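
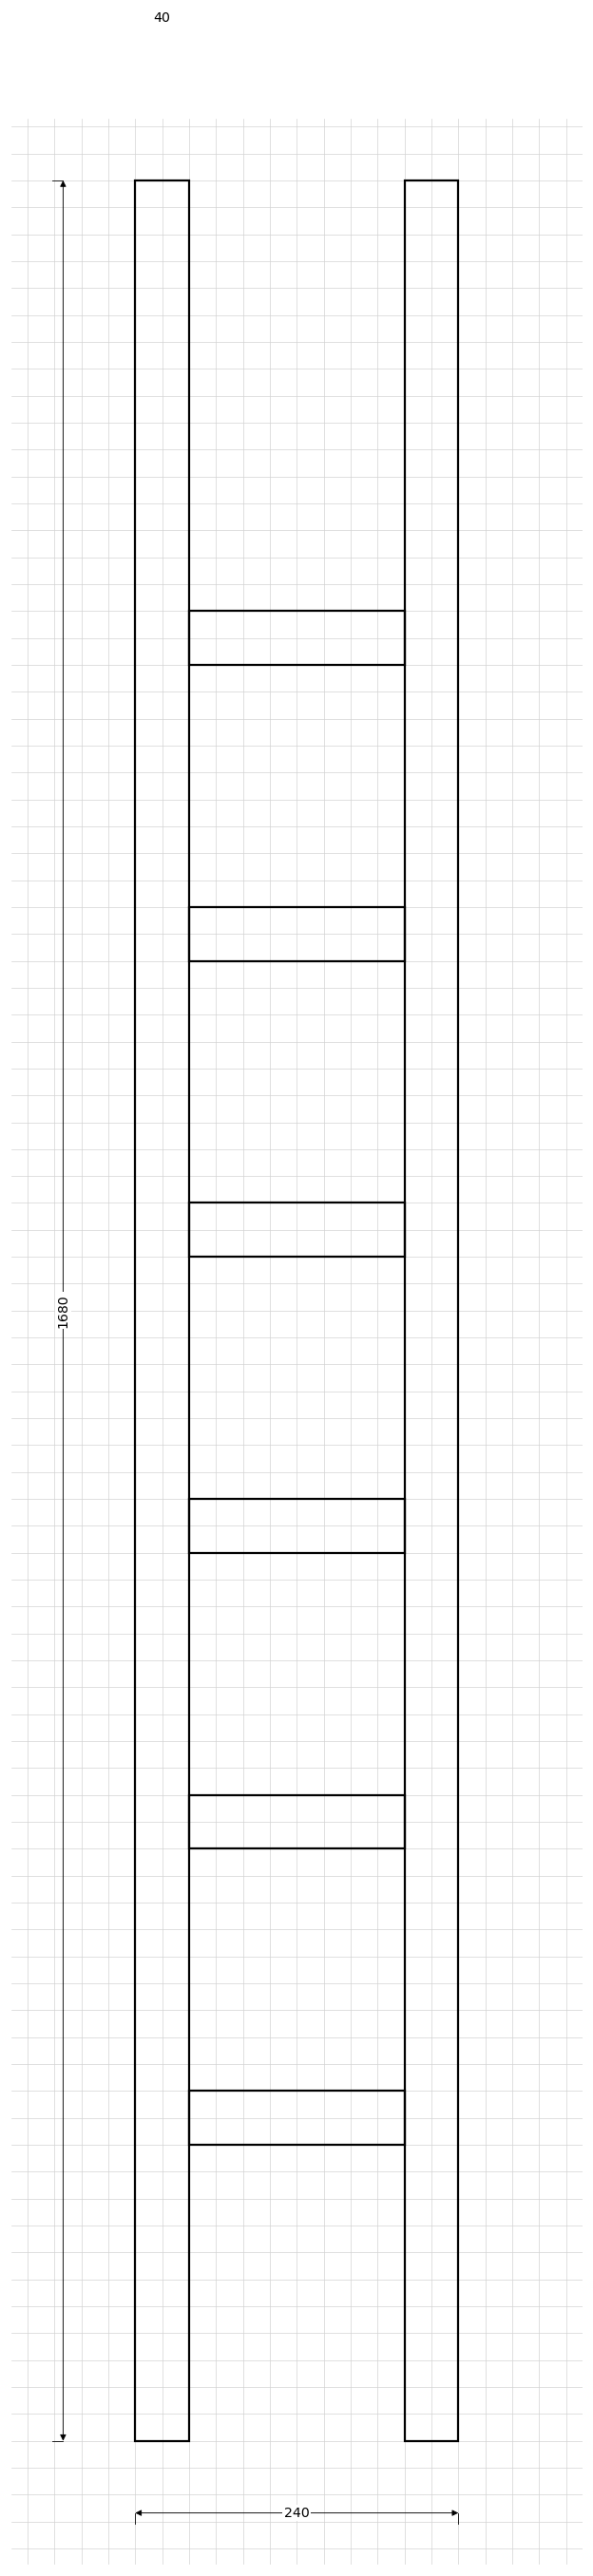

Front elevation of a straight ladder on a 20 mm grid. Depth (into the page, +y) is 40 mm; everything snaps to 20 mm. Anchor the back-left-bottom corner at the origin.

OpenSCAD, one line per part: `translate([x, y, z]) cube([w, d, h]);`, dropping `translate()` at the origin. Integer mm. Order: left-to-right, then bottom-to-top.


cube([40, 40, 1680]);
translate([40, 0, 220]) cube([160, 40, 40]);
translate([40, 0, 440]) cube([160, 40, 40]);
translate([40, 0, 660]) cube([160, 40, 40]);
translate([40, 0, 880]) cube([160, 40, 40]);
translate([40, 0, 1100]) cube([160, 40, 40]);
translate([40, 0, 1320]) cube([160, 40, 40]);
translate([200, 0, 0]) cube([40, 40, 1680]);


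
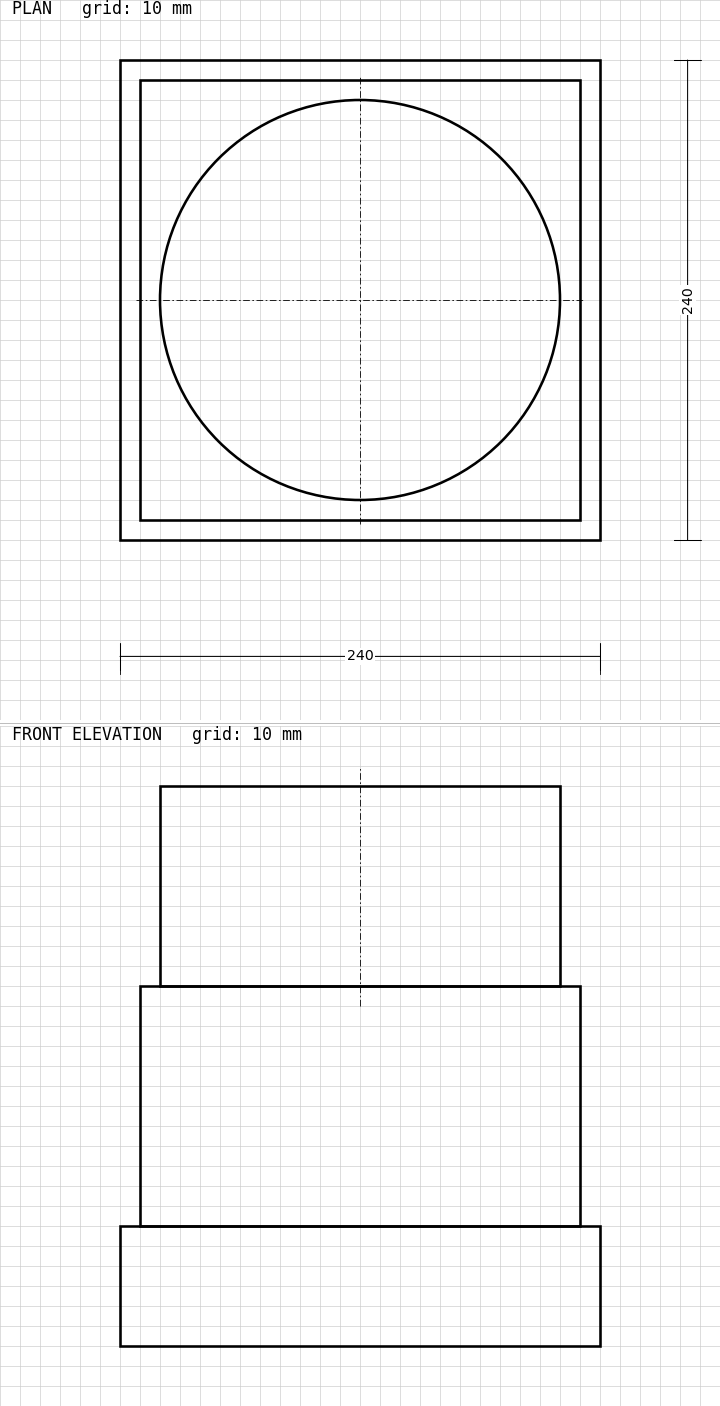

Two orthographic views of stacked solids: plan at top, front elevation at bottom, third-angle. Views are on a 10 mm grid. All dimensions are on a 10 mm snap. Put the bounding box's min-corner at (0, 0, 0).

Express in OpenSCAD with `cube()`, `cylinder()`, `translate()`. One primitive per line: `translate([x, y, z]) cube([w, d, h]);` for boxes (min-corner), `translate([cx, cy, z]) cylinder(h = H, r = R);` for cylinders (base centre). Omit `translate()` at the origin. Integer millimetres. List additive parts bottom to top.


cube([240, 240, 60]);
translate([10, 10, 60]) cube([220, 220, 120]);
translate([120, 120, 180]) cylinder(h = 100, r = 100);


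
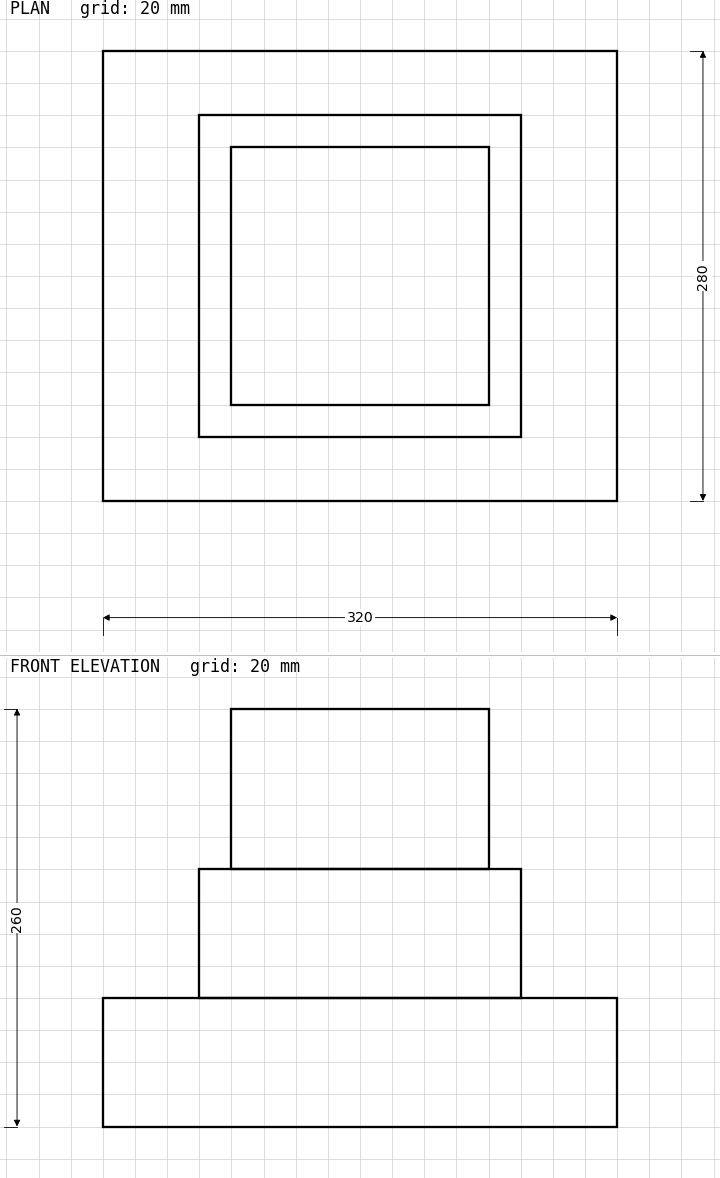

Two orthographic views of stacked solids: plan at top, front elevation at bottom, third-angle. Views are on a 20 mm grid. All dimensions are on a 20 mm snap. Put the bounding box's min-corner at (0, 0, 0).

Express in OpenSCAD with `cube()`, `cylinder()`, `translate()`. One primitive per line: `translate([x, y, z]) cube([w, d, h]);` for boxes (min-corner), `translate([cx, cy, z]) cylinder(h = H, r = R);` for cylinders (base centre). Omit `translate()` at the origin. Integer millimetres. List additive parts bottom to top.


cube([320, 280, 80]);
translate([60, 40, 80]) cube([200, 200, 80]);
translate([80, 60, 160]) cube([160, 160, 100]);


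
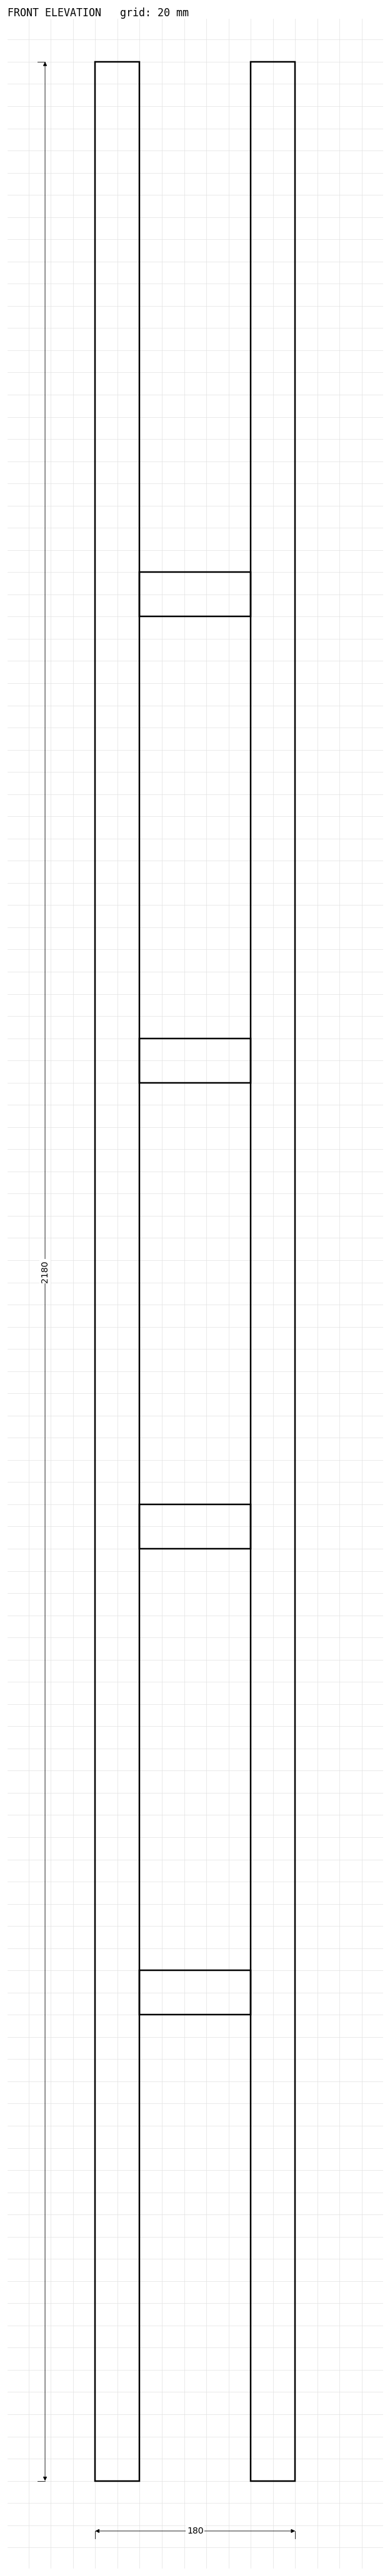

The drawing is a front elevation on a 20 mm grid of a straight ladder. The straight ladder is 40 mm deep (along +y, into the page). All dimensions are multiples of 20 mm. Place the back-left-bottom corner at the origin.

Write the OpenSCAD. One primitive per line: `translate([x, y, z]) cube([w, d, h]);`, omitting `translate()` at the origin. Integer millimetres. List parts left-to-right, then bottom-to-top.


cube([40, 40, 2180]);
translate([40, 0, 420]) cube([100, 40, 40]);
translate([40, 0, 840]) cube([100, 40, 40]);
translate([40, 0, 1260]) cube([100, 40, 40]);
translate([40, 0, 1680]) cube([100, 40, 40]);
translate([140, 0, 0]) cube([40, 40, 2180]);


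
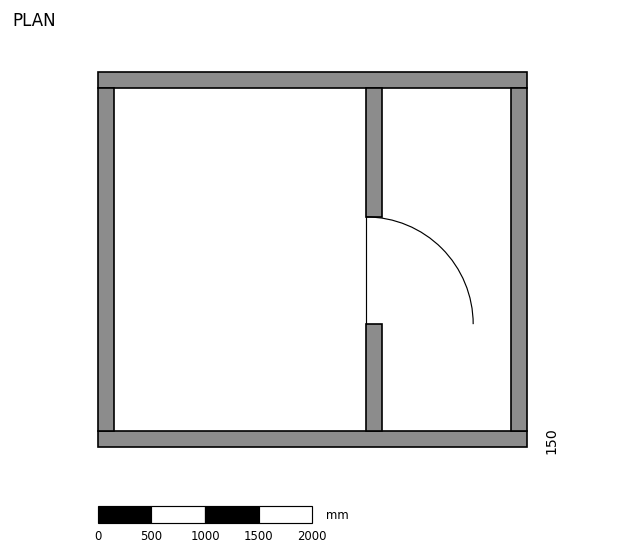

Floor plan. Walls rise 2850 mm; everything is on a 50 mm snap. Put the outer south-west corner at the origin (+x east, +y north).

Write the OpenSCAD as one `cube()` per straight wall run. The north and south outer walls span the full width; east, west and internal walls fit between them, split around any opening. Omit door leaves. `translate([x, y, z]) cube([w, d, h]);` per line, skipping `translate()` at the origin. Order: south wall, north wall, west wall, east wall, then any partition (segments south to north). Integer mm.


cube([4000, 150, 2850]);
translate([0, 3350, 0]) cube([4000, 150, 2850]);
translate([0, 150, 0]) cube([150, 3200, 2850]);
translate([3850, 150, 0]) cube([150, 3200, 2850]);
translate([2500, 150, 0]) cube([150, 1000, 2850]);
translate([2500, 2150, 0]) cube([150, 1200, 2850]);


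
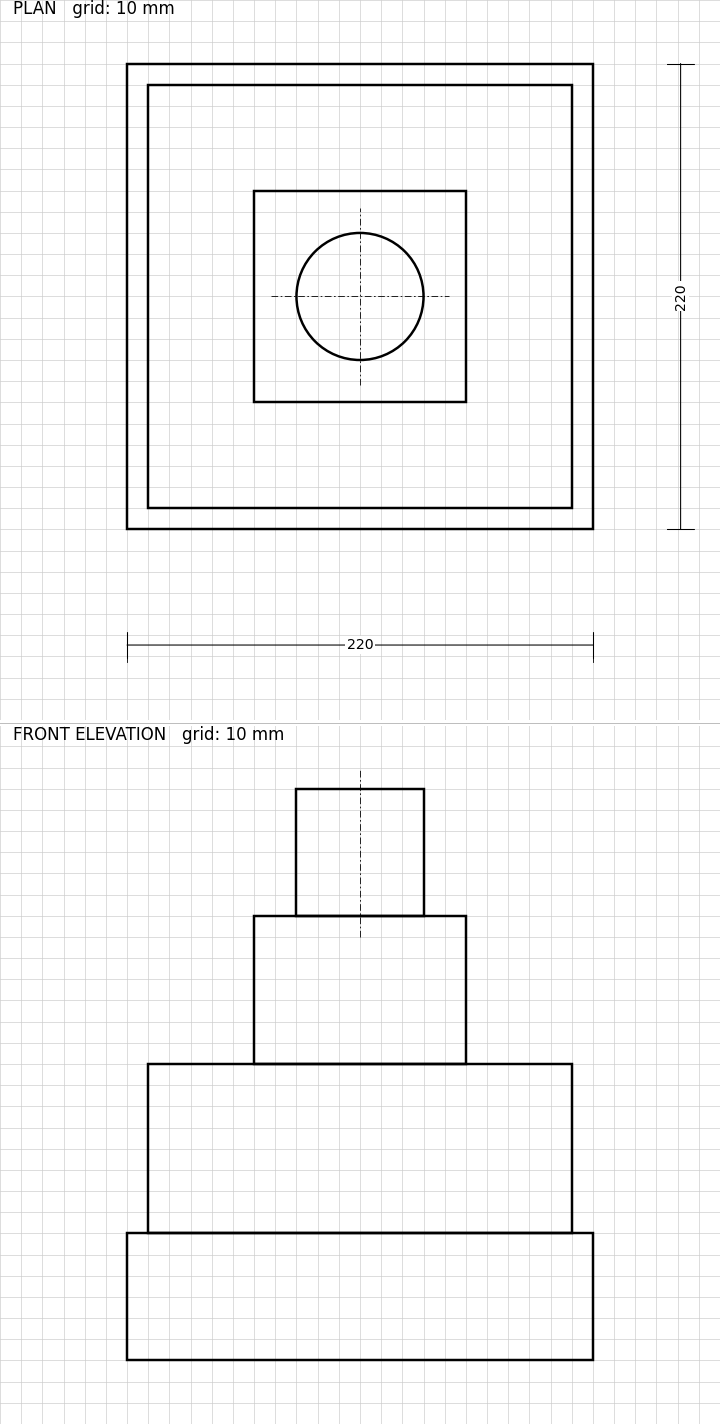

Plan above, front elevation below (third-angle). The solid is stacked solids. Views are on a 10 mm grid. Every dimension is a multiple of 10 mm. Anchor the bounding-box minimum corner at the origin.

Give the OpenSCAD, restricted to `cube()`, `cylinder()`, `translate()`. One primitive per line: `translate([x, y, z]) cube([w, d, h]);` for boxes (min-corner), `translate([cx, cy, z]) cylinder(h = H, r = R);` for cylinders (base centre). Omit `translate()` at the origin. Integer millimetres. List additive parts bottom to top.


cube([220, 220, 60]);
translate([10, 10, 60]) cube([200, 200, 80]);
translate([60, 60, 140]) cube([100, 100, 70]);
translate([110, 110, 210]) cylinder(h = 60, r = 30);


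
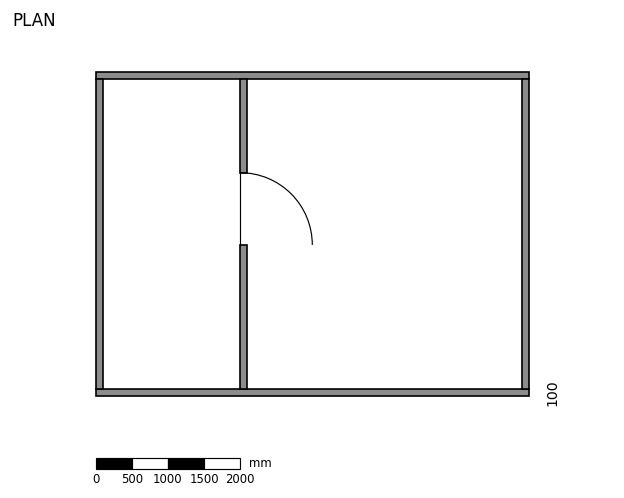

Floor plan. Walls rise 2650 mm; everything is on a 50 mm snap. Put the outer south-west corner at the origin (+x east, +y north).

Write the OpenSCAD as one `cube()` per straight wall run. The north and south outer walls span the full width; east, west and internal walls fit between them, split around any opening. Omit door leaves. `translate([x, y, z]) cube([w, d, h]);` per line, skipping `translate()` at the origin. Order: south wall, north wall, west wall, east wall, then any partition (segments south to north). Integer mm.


cube([6000, 100, 2650]);
translate([0, 4400, 0]) cube([6000, 100, 2650]);
translate([0, 100, 0]) cube([100, 4300, 2650]);
translate([5900, 100, 0]) cube([100, 4300, 2650]);
translate([2000, 100, 0]) cube([100, 2000, 2650]);
translate([2000, 3100, 0]) cube([100, 1300, 2650]);


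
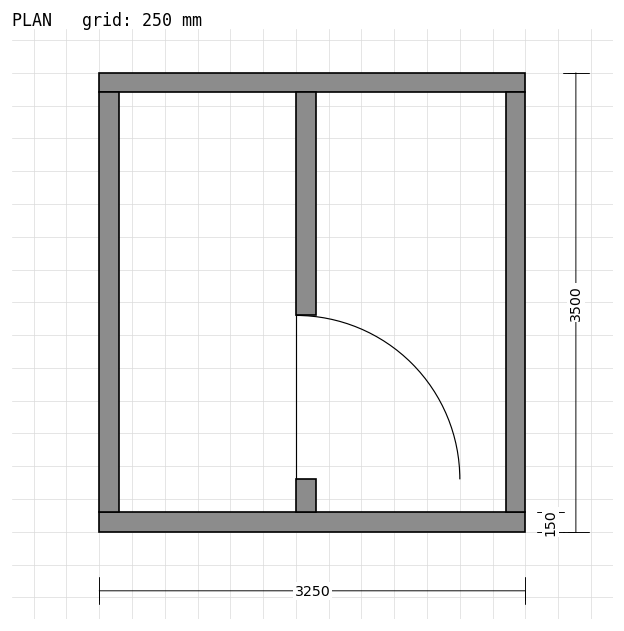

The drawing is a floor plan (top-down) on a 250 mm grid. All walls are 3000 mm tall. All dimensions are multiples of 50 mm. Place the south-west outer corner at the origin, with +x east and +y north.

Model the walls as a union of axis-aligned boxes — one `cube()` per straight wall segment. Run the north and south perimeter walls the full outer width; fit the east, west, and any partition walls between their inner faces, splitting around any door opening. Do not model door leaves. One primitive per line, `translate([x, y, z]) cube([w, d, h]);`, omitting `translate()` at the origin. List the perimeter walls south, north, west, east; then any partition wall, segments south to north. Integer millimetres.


cube([3250, 150, 3000]);
translate([0, 3350, 0]) cube([3250, 150, 3000]);
translate([0, 150, 0]) cube([150, 3200, 3000]);
translate([3100, 150, 0]) cube([150, 3200, 3000]);
translate([1500, 150, 0]) cube([150, 250, 3000]);
translate([1500, 1650, 0]) cube([150, 1700, 3000]);


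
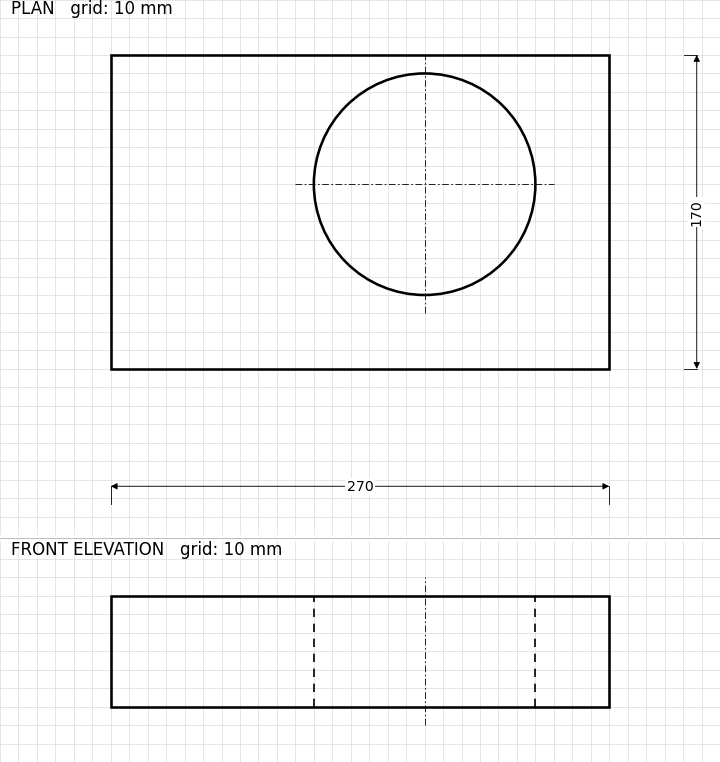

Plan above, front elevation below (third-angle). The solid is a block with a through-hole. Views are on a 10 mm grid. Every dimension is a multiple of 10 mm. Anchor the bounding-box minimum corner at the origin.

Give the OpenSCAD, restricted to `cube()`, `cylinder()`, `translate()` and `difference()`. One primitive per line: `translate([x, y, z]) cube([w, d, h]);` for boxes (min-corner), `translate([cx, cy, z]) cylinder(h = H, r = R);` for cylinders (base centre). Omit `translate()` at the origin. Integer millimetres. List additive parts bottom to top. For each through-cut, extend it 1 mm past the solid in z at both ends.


difference() {
  cube([270, 170, 60]);
  translate([170, 100, -1]) cylinder(h = 62, r = 60);
}


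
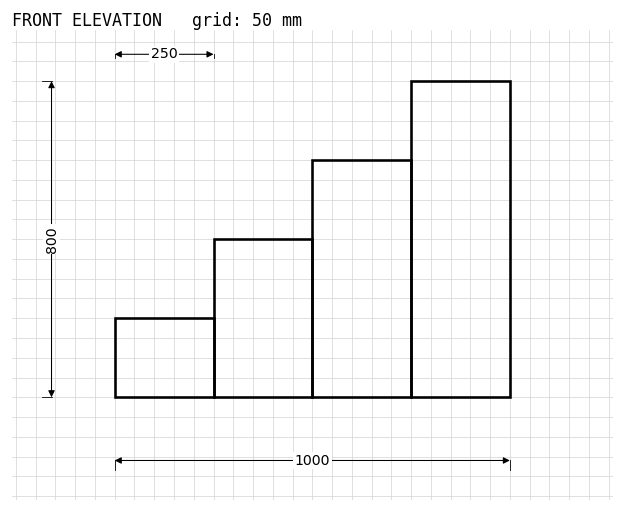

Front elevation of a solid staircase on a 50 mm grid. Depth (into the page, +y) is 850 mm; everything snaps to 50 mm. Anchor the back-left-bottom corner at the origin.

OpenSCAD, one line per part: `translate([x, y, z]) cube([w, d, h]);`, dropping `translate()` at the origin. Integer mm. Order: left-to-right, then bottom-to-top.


cube([250, 850, 200]);
translate([250, 0, 0]) cube([250, 850, 400]);
translate([500, 0, 0]) cube([250, 850, 600]);
translate([750, 0, 0]) cube([250, 850, 800]);


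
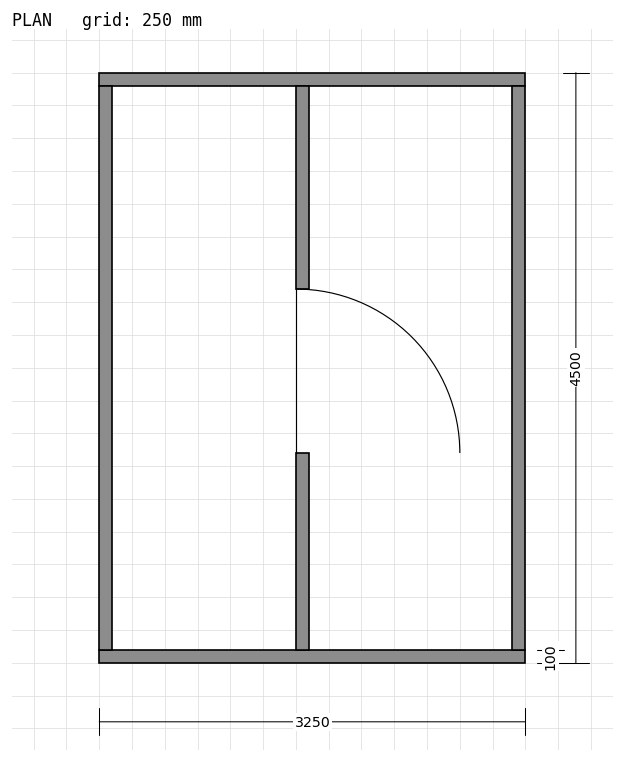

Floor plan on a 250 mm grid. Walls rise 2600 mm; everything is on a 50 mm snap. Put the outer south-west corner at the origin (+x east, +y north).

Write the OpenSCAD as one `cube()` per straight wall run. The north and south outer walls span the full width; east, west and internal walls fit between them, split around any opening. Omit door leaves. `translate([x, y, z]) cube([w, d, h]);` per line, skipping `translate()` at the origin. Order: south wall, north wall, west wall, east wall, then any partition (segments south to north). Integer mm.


cube([3250, 100, 2600]);
translate([0, 4400, 0]) cube([3250, 100, 2600]);
translate([0, 100, 0]) cube([100, 4300, 2600]);
translate([3150, 100, 0]) cube([100, 4300, 2600]);
translate([1500, 100, 0]) cube([100, 1500, 2600]);
translate([1500, 2850, 0]) cube([100, 1550, 2600]);


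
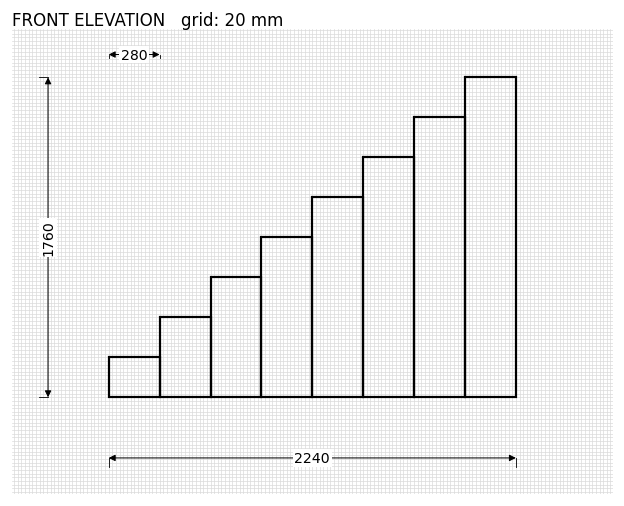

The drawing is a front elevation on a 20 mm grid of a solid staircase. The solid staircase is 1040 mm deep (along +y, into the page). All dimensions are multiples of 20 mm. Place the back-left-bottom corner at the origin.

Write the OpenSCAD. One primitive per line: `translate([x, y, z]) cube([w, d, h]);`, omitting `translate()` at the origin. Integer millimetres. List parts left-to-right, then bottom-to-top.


cube([280, 1040, 220]);
translate([280, 0, 0]) cube([280, 1040, 440]);
translate([560, 0, 0]) cube([280, 1040, 660]);
translate([840, 0, 0]) cube([280, 1040, 880]);
translate([1120, 0, 0]) cube([280, 1040, 1100]);
translate([1400, 0, 0]) cube([280, 1040, 1320]);
translate([1680, 0, 0]) cube([280, 1040, 1540]);
translate([1960, 0, 0]) cube([280, 1040, 1760]);


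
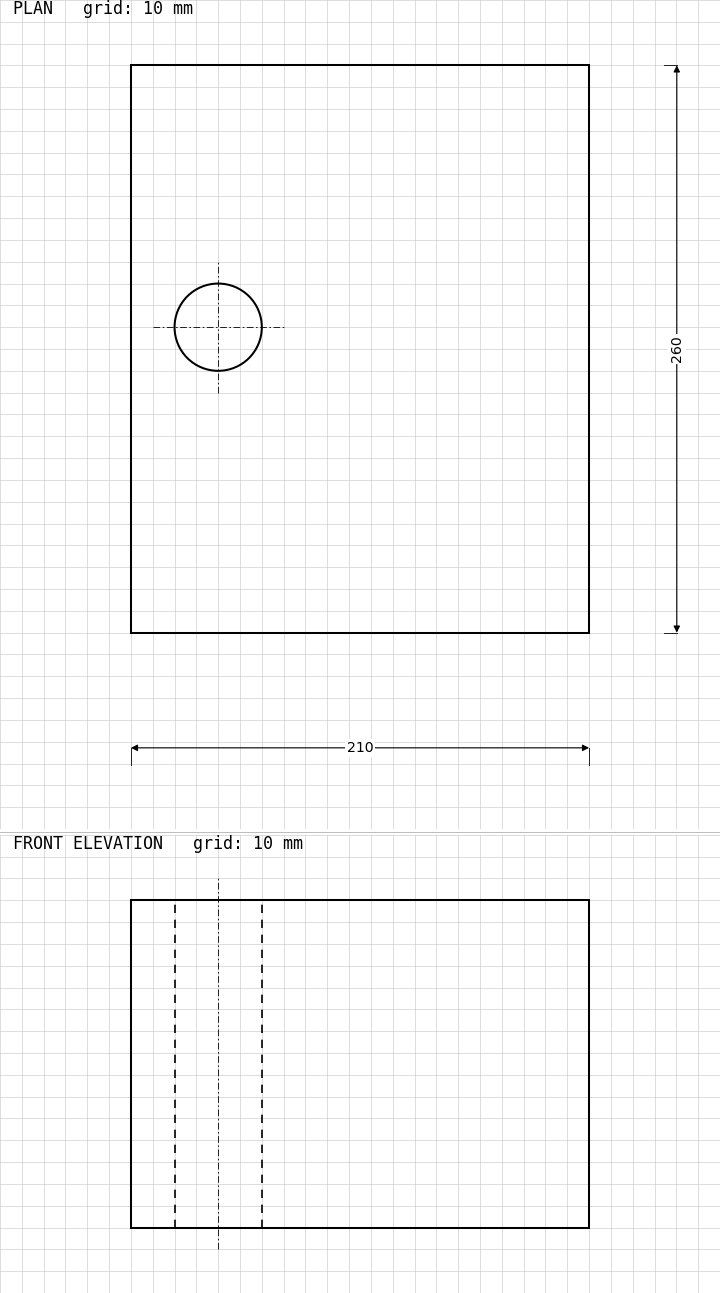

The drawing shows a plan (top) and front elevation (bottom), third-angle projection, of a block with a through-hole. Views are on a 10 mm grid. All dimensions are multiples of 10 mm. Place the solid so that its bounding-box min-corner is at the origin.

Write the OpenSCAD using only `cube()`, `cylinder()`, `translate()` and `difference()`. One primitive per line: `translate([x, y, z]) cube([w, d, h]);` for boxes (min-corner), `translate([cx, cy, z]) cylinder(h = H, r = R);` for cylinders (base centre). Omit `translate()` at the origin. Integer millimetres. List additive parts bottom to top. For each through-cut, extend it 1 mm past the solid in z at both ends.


difference() {
  cube([210, 260, 150]);
  translate([40, 140, -1]) cylinder(h = 152, r = 20);
}


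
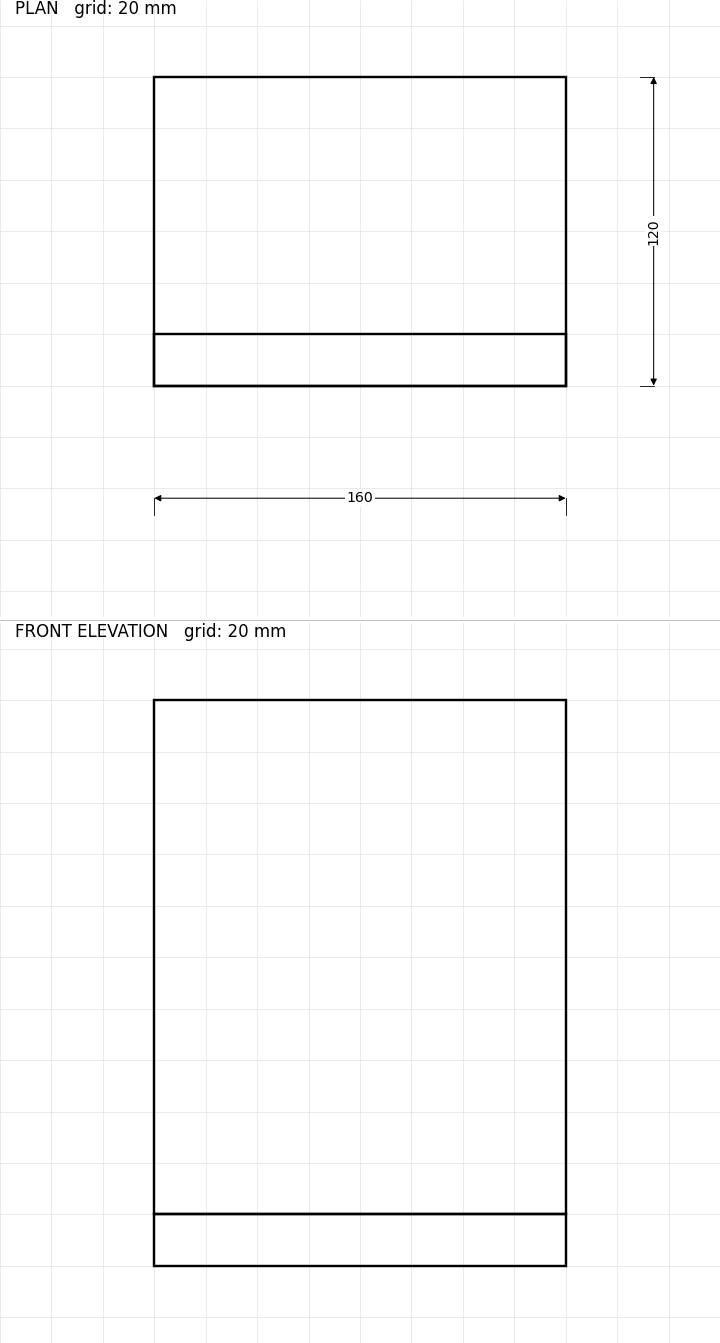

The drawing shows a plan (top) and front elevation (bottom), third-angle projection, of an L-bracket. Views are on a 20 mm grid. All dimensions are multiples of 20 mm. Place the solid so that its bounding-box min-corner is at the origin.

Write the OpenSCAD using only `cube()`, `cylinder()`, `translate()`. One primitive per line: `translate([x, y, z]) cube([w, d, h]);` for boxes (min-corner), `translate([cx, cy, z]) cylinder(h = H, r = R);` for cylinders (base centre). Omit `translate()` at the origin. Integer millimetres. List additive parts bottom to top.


cube([160, 120, 20]);
translate([0, 0, 20]) cube([160, 20, 200]);


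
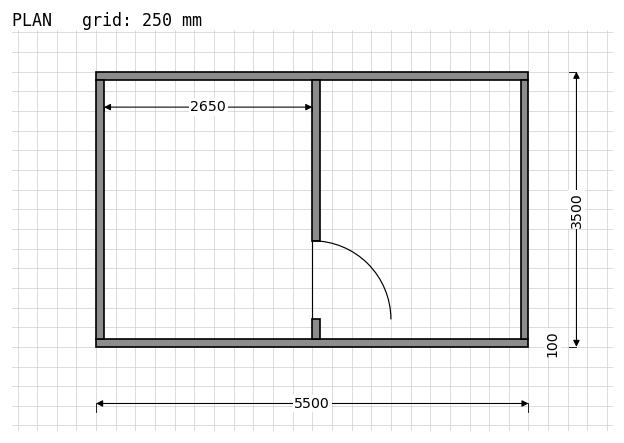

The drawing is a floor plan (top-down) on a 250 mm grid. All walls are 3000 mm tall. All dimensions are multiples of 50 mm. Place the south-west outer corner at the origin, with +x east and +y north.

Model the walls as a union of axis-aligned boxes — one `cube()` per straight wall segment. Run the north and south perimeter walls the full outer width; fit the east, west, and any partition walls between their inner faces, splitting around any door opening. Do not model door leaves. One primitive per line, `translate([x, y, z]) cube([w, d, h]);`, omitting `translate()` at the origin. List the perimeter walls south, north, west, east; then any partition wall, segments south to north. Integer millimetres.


cube([5500, 100, 3000]);
translate([0, 3400, 0]) cube([5500, 100, 3000]);
translate([0, 100, 0]) cube([100, 3300, 3000]);
translate([5400, 100, 0]) cube([100, 3300, 3000]);
translate([2750, 100, 0]) cube([100, 250, 3000]);
translate([2750, 1350, 0]) cube([100, 2050, 3000]);


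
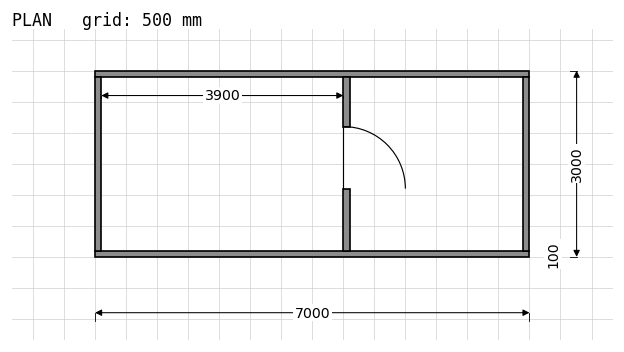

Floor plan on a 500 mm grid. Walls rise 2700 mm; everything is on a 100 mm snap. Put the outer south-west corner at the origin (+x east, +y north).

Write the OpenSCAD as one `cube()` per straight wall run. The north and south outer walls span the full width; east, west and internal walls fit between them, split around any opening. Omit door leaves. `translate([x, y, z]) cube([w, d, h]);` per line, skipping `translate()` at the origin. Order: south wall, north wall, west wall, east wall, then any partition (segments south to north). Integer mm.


cube([7000, 100, 2700]);
translate([0, 2900, 0]) cube([7000, 100, 2700]);
translate([0, 100, 0]) cube([100, 2800, 2700]);
translate([6900, 100, 0]) cube([100, 2800, 2700]);
translate([4000, 100, 0]) cube([100, 1000, 2700]);
translate([4000, 2100, 0]) cube([100, 800, 2700]);


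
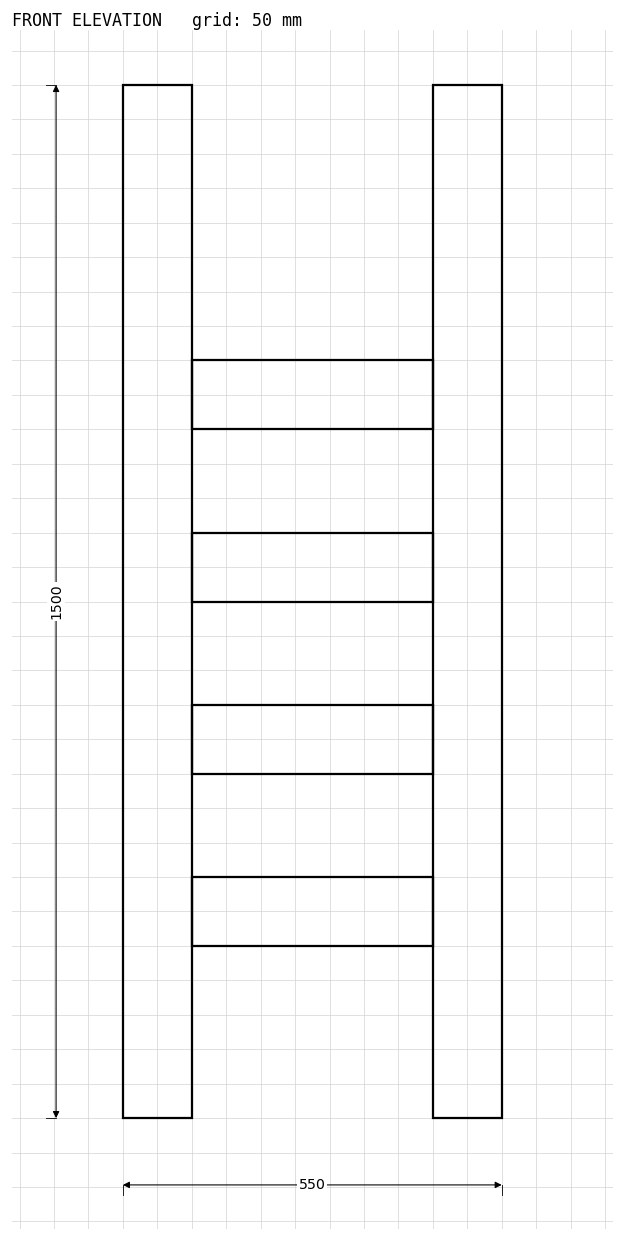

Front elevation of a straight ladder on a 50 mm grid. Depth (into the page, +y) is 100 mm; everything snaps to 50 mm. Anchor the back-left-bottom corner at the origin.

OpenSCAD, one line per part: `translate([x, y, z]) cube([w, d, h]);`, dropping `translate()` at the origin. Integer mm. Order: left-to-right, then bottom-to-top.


cube([100, 100, 1500]);
translate([100, 0, 250]) cube([350, 100, 100]);
translate([100, 0, 500]) cube([350, 100, 100]);
translate([100, 0, 750]) cube([350, 100, 100]);
translate([100, 0, 1000]) cube([350, 100, 100]);
translate([450, 0, 0]) cube([100, 100, 1500]);


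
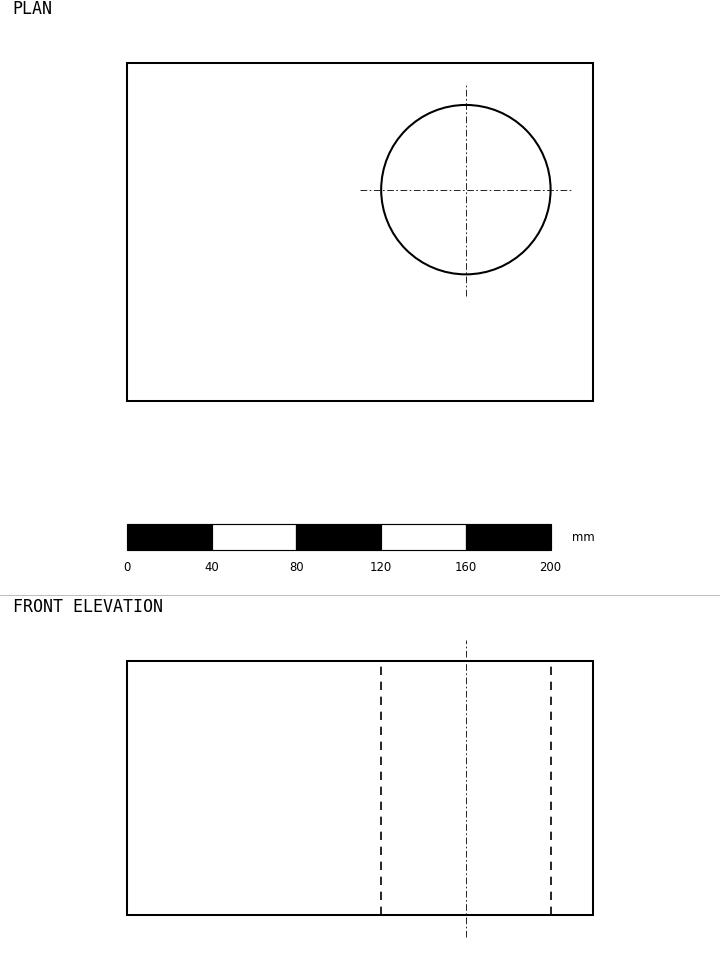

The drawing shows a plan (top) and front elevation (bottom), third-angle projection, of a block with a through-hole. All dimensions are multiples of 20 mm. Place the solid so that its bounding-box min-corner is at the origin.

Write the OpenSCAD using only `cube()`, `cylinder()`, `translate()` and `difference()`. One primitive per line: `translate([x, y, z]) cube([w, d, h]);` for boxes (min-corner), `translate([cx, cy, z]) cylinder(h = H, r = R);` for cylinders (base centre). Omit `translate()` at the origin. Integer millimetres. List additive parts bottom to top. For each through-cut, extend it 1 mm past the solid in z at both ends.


difference() {
  cube([220, 160, 120]);
  translate([160, 100, -1]) cylinder(h = 122, r = 40);
}


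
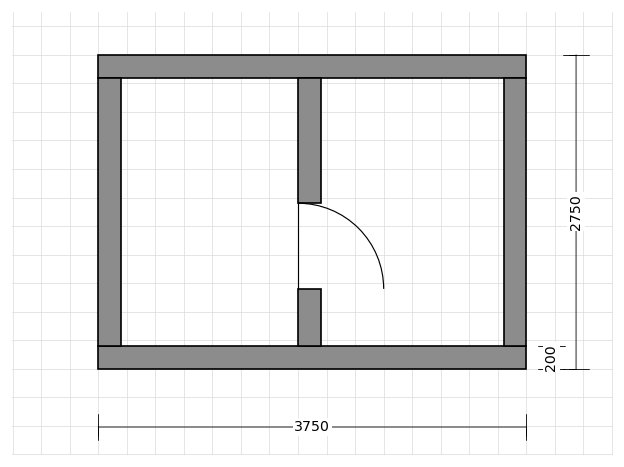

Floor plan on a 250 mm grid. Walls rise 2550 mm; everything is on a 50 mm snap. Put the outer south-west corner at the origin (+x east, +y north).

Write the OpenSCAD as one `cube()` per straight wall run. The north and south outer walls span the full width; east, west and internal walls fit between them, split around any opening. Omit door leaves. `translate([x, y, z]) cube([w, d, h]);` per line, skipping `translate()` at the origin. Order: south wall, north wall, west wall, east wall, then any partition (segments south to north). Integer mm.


cube([3750, 200, 2550]);
translate([0, 2550, 0]) cube([3750, 200, 2550]);
translate([0, 200, 0]) cube([200, 2350, 2550]);
translate([3550, 200, 0]) cube([200, 2350, 2550]);
translate([1750, 200, 0]) cube([200, 500, 2550]);
translate([1750, 1450, 0]) cube([200, 1100, 2550]);


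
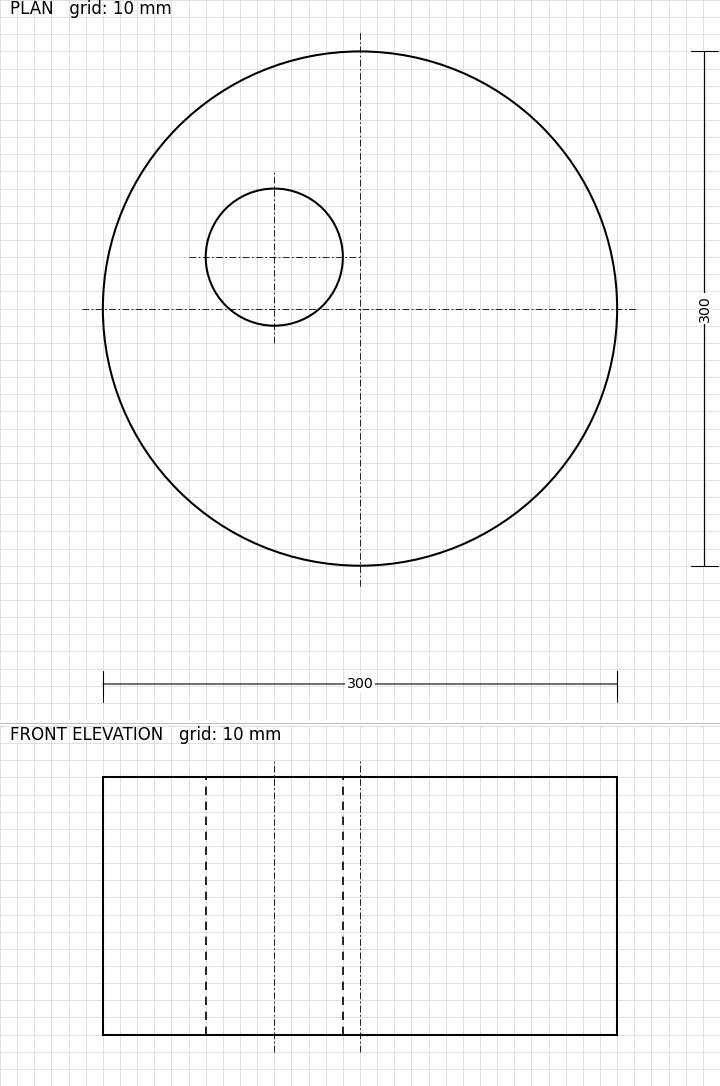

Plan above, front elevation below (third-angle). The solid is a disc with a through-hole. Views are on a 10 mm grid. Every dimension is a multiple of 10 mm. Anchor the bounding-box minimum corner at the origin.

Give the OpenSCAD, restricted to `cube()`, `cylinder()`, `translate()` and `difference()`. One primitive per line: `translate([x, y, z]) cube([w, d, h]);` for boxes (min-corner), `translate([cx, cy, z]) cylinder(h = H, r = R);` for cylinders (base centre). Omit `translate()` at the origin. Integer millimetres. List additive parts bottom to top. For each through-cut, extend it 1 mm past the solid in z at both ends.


difference() {
  translate([150, 150, 0]) cylinder(h = 150, r = 150);
  translate([100, 180, -1]) cylinder(h = 152, r = 40);
}


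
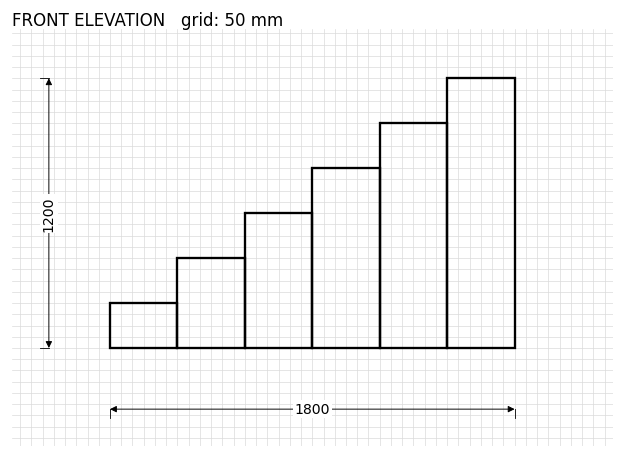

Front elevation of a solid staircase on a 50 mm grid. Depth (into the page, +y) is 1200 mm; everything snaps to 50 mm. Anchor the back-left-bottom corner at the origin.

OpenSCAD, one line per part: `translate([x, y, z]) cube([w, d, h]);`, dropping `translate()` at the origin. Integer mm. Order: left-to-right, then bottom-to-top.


cube([300, 1200, 200]);
translate([300, 0, 0]) cube([300, 1200, 400]);
translate([600, 0, 0]) cube([300, 1200, 600]);
translate([900, 0, 0]) cube([300, 1200, 800]);
translate([1200, 0, 0]) cube([300, 1200, 1000]);
translate([1500, 0, 0]) cube([300, 1200, 1200]);


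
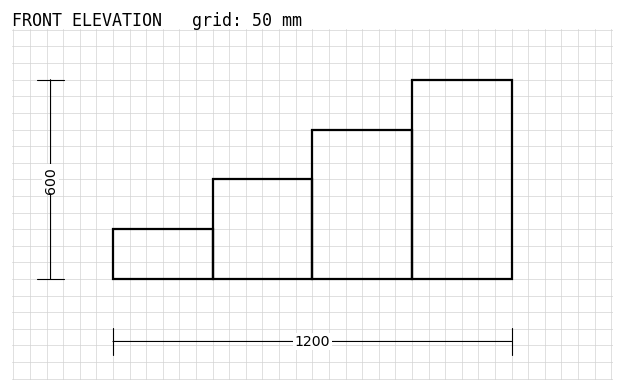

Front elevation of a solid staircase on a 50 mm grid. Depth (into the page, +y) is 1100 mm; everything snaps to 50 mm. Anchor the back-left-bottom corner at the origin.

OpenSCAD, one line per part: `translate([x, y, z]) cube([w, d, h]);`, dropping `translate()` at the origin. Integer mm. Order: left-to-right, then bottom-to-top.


cube([300, 1100, 150]);
translate([300, 0, 0]) cube([300, 1100, 300]);
translate([600, 0, 0]) cube([300, 1100, 450]);
translate([900, 0, 0]) cube([300, 1100, 600]);


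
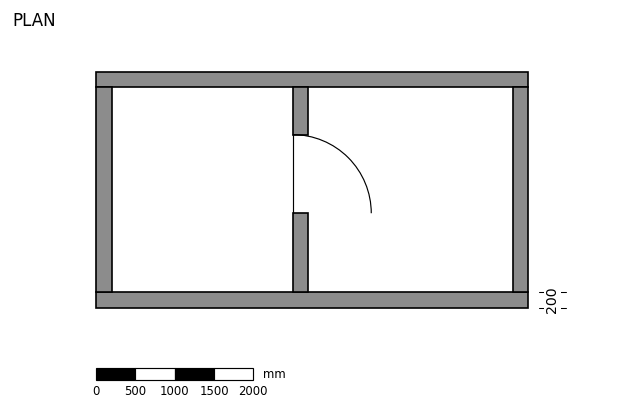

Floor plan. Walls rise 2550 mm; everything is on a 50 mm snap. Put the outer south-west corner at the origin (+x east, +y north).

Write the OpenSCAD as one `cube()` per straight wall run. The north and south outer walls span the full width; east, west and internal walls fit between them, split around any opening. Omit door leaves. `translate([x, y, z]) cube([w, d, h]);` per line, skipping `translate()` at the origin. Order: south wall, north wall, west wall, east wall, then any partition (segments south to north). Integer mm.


cube([5500, 200, 2550]);
translate([0, 2800, 0]) cube([5500, 200, 2550]);
translate([0, 200, 0]) cube([200, 2600, 2550]);
translate([5300, 200, 0]) cube([200, 2600, 2550]);
translate([2500, 200, 0]) cube([200, 1000, 2550]);
translate([2500, 2200, 0]) cube([200, 600, 2550]);


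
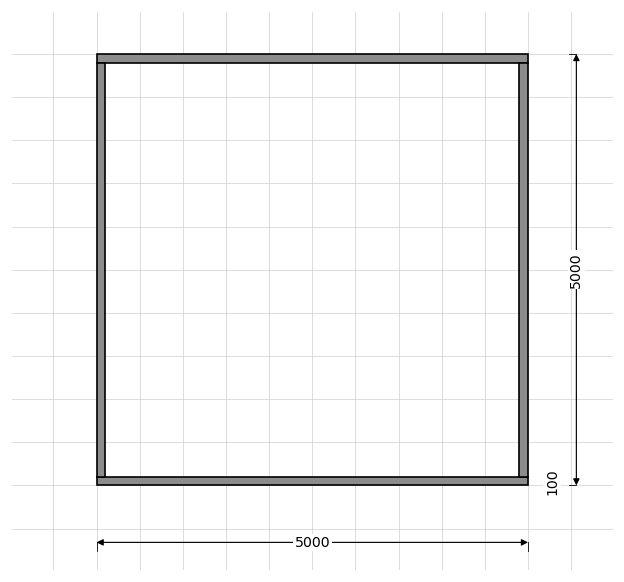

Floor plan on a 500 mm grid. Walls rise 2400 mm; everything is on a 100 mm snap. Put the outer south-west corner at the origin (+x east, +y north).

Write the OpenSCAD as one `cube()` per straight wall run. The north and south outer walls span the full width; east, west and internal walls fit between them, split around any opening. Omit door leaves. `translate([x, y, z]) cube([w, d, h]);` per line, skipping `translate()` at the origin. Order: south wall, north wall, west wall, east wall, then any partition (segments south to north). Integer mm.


cube([5000, 100, 2400]);
translate([0, 4900, 0]) cube([5000, 100, 2400]);
translate([0, 100, 0]) cube([100, 4800, 2400]);
translate([4900, 100, 0]) cube([100, 4800, 2400]);


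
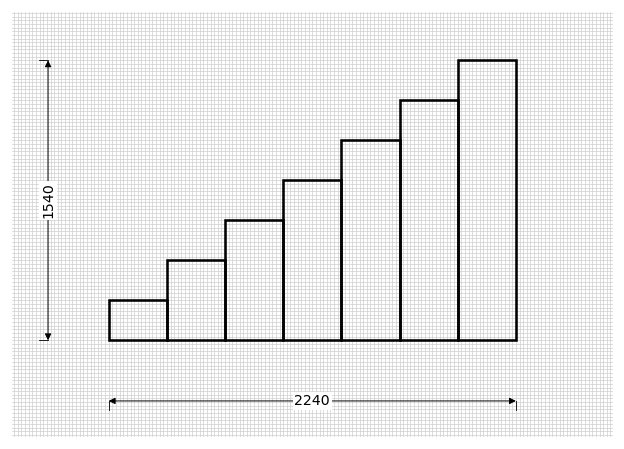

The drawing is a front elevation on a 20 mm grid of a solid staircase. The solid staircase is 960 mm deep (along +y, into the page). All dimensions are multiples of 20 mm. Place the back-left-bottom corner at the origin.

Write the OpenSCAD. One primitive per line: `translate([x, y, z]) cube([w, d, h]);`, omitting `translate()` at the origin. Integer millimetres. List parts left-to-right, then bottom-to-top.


cube([320, 960, 220]);
translate([320, 0, 0]) cube([320, 960, 440]);
translate([640, 0, 0]) cube([320, 960, 660]);
translate([960, 0, 0]) cube([320, 960, 880]);
translate([1280, 0, 0]) cube([320, 960, 1100]);
translate([1600, 0, 0]) cube([320, 960, 1320]);
translate([1920, 0, 0]) cube([320, 960, 1540]);


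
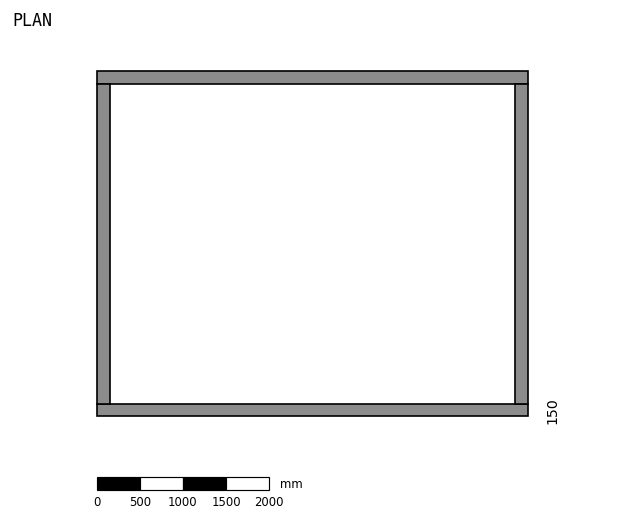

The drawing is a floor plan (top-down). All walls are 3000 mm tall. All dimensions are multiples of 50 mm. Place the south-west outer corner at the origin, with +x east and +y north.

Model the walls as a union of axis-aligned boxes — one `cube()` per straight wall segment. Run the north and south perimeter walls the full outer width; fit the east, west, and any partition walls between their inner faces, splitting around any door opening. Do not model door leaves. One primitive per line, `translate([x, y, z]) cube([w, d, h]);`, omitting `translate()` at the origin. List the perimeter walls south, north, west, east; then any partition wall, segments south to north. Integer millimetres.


cube([5000, 150, 3000]);
translate([0, 3850, 0]) cube([5000, 150, 3000]);
translate([0, 150, 0]) cube([150, 3700, 3000]);
translate([4850, 150, 0]) cube([150, 3700, 3000]);


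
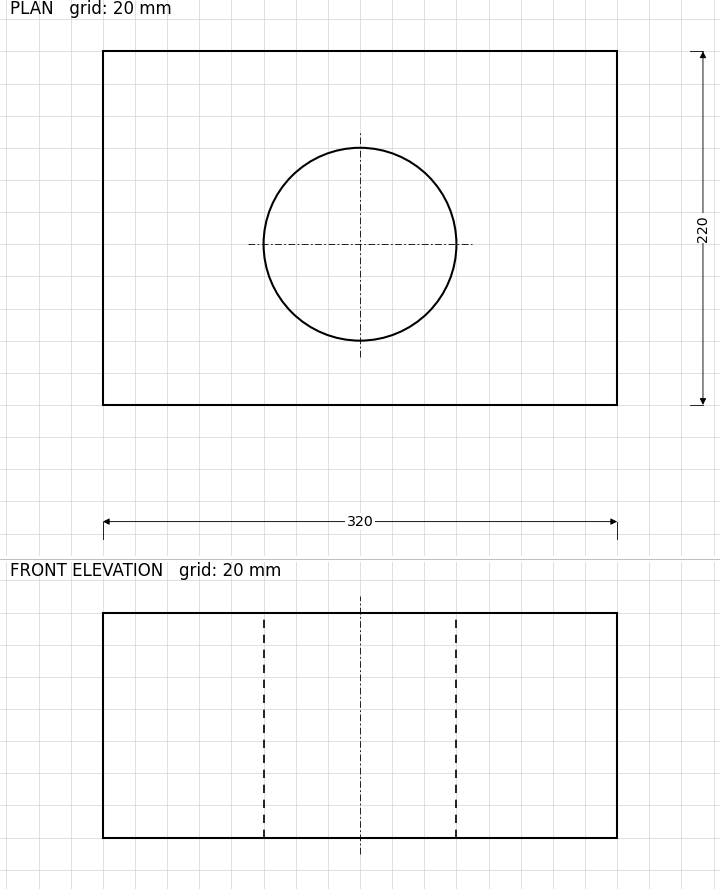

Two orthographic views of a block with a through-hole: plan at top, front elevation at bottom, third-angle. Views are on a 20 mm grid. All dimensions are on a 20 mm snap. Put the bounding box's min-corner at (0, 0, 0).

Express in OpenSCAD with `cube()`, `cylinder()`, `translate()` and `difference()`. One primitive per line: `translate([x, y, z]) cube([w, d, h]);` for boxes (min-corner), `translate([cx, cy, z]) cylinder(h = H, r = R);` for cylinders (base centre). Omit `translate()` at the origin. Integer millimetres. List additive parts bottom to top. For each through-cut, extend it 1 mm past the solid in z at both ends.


difference() {
  cube([320, 220, 140]);
  translate([160, 100, -1]) cylinder(h = 142, r = 60);
}


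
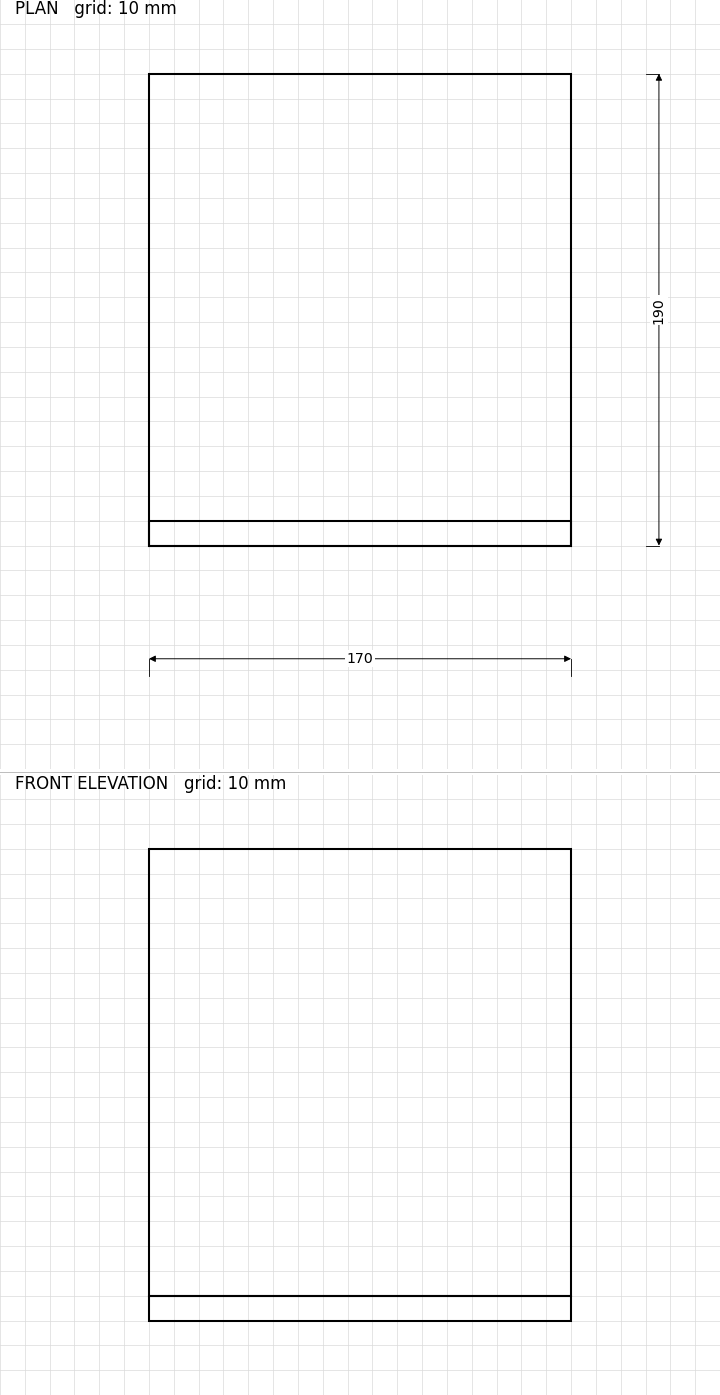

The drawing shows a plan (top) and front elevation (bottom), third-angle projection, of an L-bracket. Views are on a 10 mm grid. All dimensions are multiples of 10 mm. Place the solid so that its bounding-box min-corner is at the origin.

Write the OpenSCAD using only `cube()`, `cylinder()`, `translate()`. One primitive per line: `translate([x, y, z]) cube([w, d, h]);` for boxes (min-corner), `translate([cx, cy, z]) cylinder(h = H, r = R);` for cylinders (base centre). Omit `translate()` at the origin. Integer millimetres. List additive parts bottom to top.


cube([170, 190, 10]);
translate([0, 0, 10]) cube([170, 10, 180]);


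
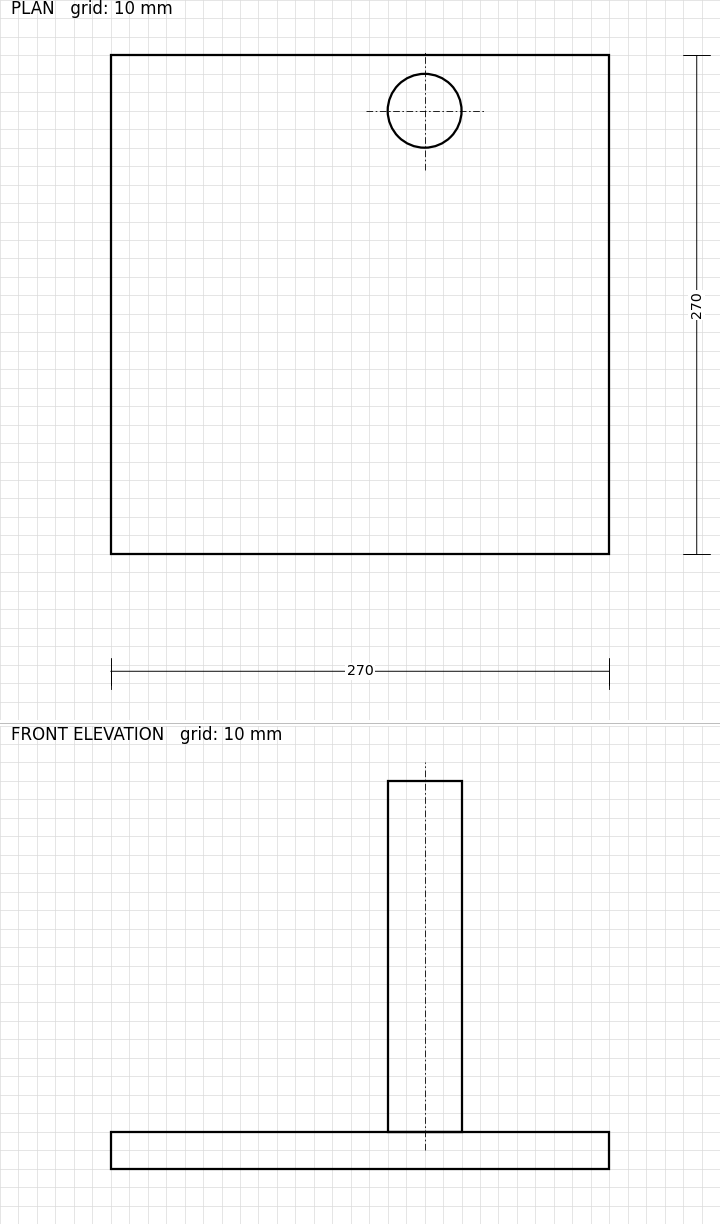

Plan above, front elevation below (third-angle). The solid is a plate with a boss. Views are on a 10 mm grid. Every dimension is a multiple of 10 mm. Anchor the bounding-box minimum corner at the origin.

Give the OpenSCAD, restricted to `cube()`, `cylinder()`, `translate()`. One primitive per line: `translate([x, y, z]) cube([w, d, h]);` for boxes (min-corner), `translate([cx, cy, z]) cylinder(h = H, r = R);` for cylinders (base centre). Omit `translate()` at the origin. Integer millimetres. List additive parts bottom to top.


cube([270, 270, 20]);
translate([170, 240, 20]) cylinder(h = 190, r = 20);


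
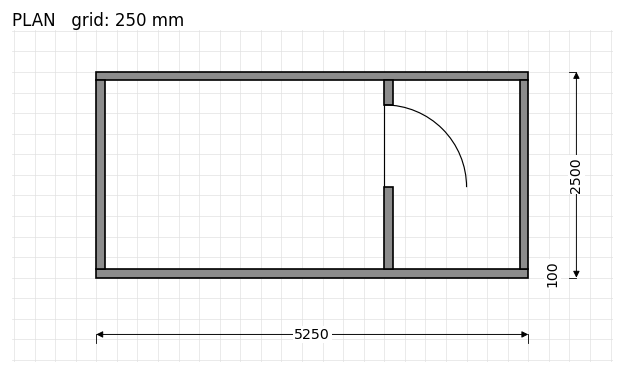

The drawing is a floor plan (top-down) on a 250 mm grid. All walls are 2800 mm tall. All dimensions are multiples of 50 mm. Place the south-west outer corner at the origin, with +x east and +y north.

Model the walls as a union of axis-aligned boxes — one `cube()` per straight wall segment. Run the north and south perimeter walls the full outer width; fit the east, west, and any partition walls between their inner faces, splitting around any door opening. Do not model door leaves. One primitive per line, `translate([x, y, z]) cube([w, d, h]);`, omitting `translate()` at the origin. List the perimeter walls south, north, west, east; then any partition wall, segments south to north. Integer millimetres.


cube([5250, 100, 2800]);
translate([0, 2400, 0]) cube([5250, 100, 2800]);
translate([0, 100, 0]) cube([100, 2300, 2800]);
translate([5150, 100, 0]) cube([100, 2300, 2800]);
translate([3500, 100, 0]) cube([100, 1000, 2800]);
translate([3500, 2100, 0]) cube([100, 300, 2800]);


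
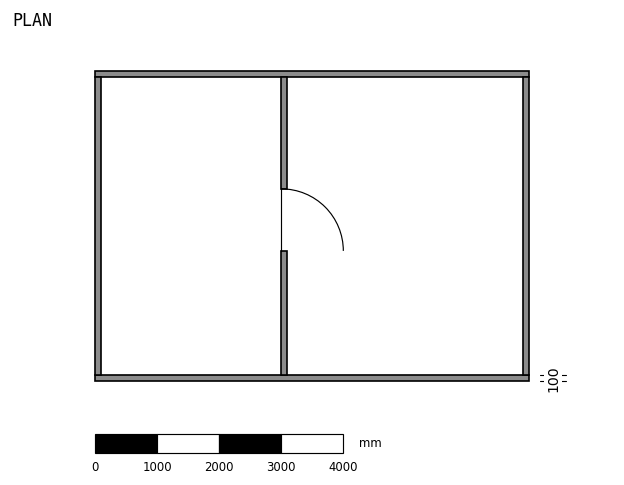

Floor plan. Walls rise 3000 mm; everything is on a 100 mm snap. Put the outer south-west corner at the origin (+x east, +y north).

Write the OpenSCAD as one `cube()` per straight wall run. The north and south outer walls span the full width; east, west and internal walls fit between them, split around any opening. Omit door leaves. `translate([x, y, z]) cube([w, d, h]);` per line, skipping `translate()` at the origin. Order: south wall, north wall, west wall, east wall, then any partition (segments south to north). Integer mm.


cube([7000, 100, 3000]);
translate([0, 4900, 0]) cube([7000, 100, 3000]);
translate([0, 100, 0]) cube([100, 4800, 3000]);
translate([6900, 100, 0]) cube([100, 4800, 3000]);
translate([3000, 100, 0]) cube([100, 2000, 3000]);
translate([3000, 3100, 0]) cube([100, 1800, 3000]);


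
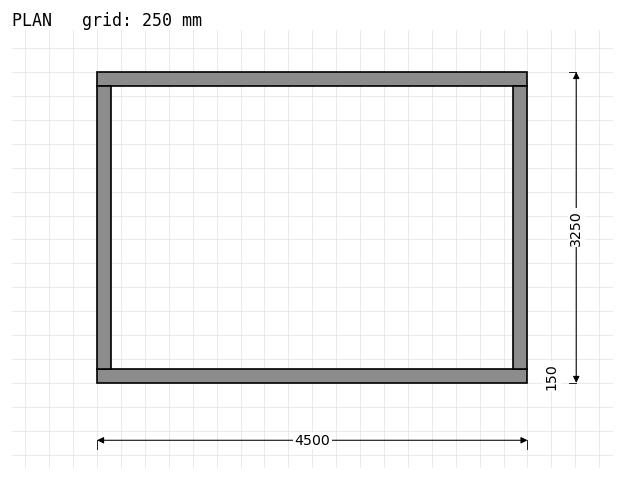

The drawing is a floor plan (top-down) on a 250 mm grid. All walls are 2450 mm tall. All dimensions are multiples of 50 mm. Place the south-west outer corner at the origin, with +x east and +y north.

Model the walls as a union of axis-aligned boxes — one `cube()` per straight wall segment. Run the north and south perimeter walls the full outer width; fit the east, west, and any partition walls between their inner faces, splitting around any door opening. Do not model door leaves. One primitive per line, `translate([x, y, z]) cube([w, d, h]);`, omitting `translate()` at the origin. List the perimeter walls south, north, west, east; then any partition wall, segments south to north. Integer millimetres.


cube([4500, 150, 2450]);
translate([0, 3100, 0]) cube([4500, 150, 2450]);
translate([0, 150, 0]) cube([150, 2950, 2450]);
translate([4350, 150, 0]) cube([150, 2950, 2450]);


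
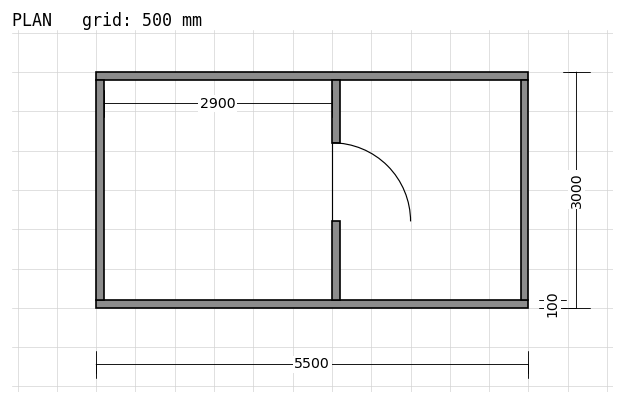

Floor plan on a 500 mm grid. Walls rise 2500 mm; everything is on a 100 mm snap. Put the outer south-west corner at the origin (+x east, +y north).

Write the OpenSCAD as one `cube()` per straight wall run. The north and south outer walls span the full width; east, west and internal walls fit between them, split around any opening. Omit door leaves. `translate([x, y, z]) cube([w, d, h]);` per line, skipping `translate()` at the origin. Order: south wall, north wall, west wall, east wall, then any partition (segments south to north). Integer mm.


cube([5500, 100, 2500]);
translate([0, 2900, 0]) cube([5500, 100, 2500]);
translate([0, 100, 0]) cube([100, 2800, 2500]);
translate([5400, 100, 0]) cube([100, 2800, 2500]);
translate([3000, 100, 0]) cube([100, 1000, 2500]);
translate([3000, 2100, 0]) cube([100, 800, 2500]);


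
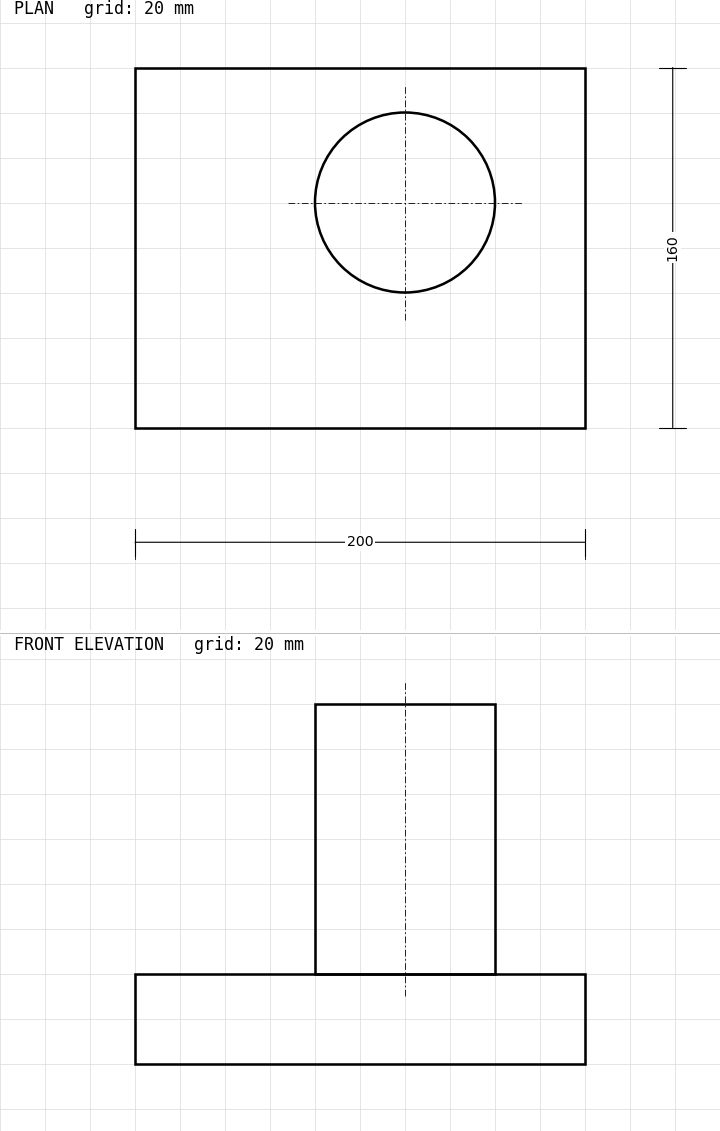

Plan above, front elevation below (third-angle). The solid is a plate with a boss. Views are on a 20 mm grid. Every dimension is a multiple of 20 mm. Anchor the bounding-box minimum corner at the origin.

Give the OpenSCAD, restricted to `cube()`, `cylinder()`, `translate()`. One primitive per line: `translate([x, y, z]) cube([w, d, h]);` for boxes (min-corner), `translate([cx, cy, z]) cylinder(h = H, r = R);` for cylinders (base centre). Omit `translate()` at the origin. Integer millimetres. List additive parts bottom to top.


cube([200, 160, 40]);
translate([120, 100, 40]) cylinder(h = 120, r = 40);


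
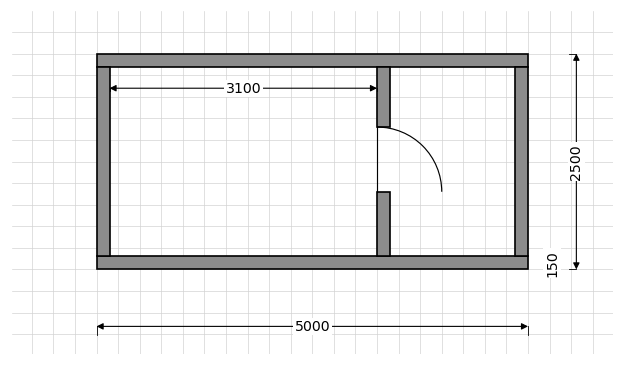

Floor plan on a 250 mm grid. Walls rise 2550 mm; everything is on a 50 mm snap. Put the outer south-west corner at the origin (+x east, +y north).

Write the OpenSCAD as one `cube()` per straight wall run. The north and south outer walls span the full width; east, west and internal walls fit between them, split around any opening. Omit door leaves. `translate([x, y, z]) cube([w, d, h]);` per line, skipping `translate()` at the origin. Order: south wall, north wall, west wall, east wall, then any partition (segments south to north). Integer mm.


cube([5000, 150, 2550]);
translate([0, 2350, 0]) cube([5000, 150, 2550]);
translate([0, 150, 0]) cube([150, 2200, 2550]);
translate([4850, 150, 0]) cube([150, 2200, 2550]);
translate([3250, 150, 0]) cube([150, 750, 2550]);
translate([3250, 1650, 0]) cube([150, 700, 2550]);


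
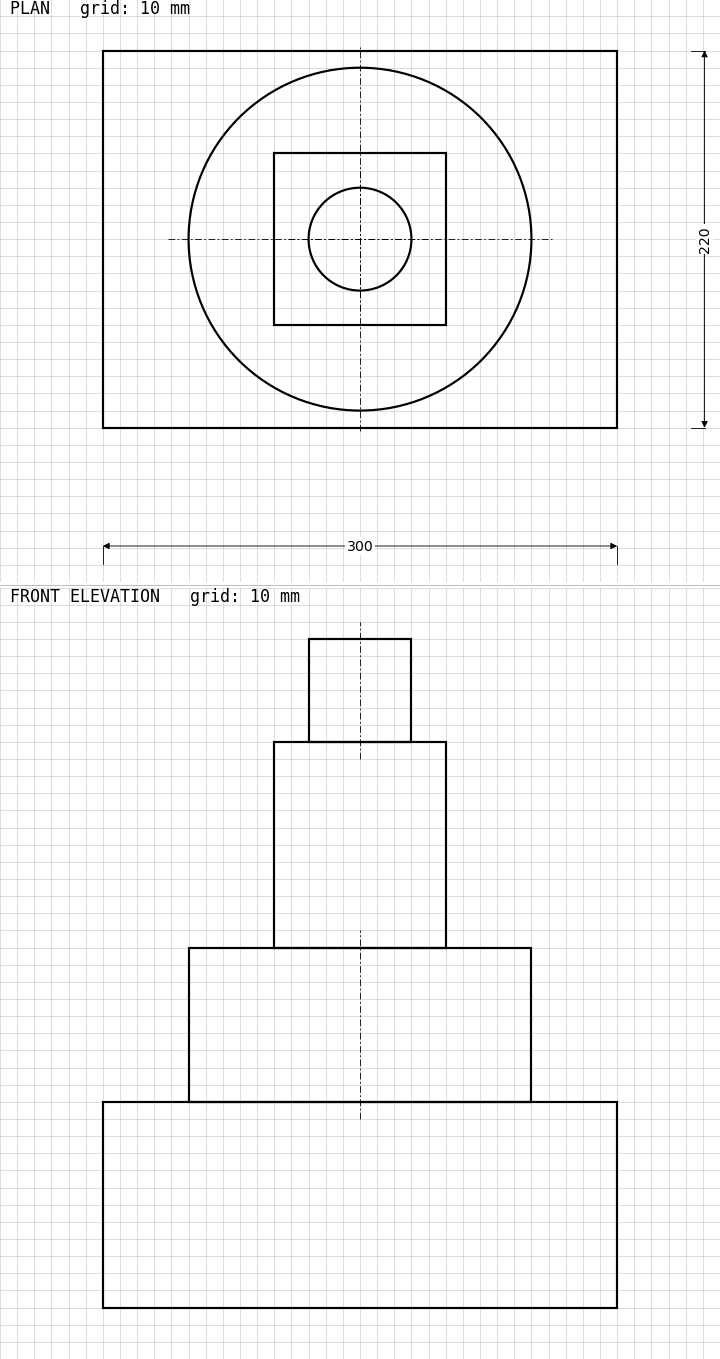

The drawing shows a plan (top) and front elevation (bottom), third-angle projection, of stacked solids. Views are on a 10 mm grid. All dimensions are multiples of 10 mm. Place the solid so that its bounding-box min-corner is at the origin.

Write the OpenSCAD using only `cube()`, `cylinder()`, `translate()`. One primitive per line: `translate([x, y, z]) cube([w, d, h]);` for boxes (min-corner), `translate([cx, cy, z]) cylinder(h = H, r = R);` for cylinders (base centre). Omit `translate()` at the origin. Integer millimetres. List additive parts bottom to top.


cube([300, 220, 120]);
translate([150, 110, 120]) cylinder(h = 90, r = 100);
translate([100, 60, 210]) cube([100, 100, 120]);
translate([150, 110, 330]) cylinder(h = 60, r = 30);


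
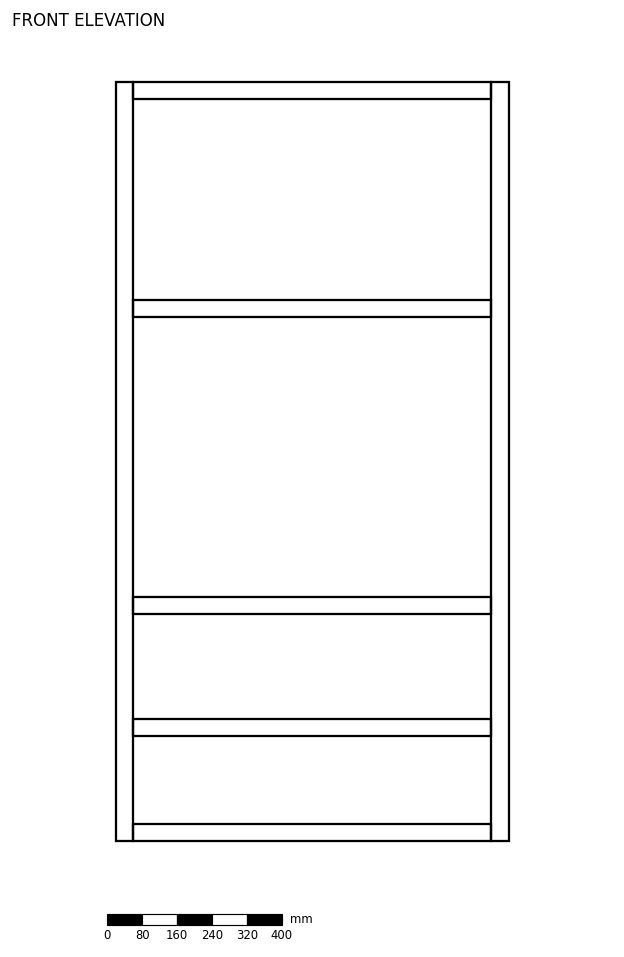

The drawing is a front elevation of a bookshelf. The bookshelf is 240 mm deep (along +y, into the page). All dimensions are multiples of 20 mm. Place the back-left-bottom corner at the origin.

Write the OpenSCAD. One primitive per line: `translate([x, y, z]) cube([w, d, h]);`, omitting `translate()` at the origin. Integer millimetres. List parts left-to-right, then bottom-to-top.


cube([40, 240, 1740]);
translate([40, 0, 0]) cube([820, 240, 40]);
translate([40, 0, 240]) cube([820, 240, 40]);
translate([40, 0, 520]) cube([820, 240, 40]);
translate([40, 0, 1200]) cube([820, 240, 40]);
translate([40, 0, 1700]) cube([820, 240, 40]);
translate([860, 0, 0]) cube([40, 240, 1740]);
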